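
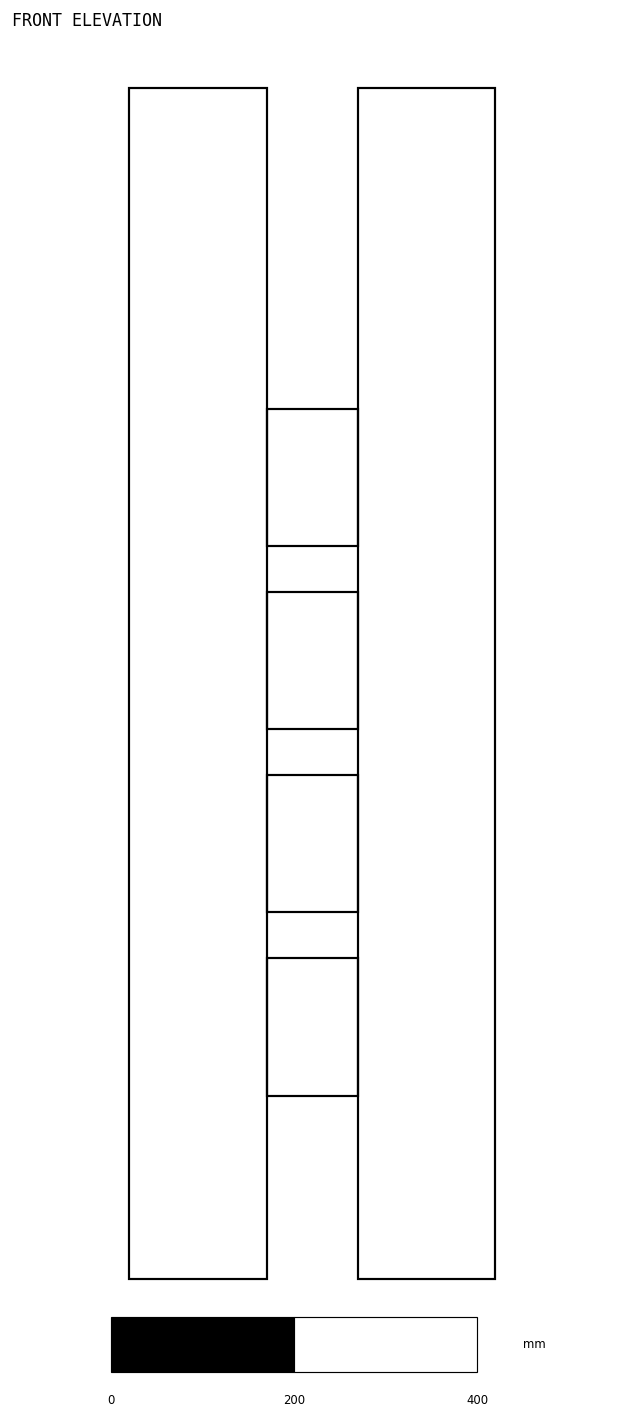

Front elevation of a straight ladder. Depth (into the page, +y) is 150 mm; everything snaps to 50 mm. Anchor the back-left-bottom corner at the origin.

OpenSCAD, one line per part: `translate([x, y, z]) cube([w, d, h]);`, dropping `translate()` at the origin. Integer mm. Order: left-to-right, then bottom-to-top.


cube([150, 150, 1300]);
translate([150, 0, 200]) cube([100, 150, 150]);
translate([150, 0, 400]) cube([100, 150, 150]);
translate([150, 0, 600]) cube([100, 150, 150]);
translate([150, 0, 800]) cube([100, 150, 150]);
translate([250, 0, 0]) cube([150, 150, 1300]);


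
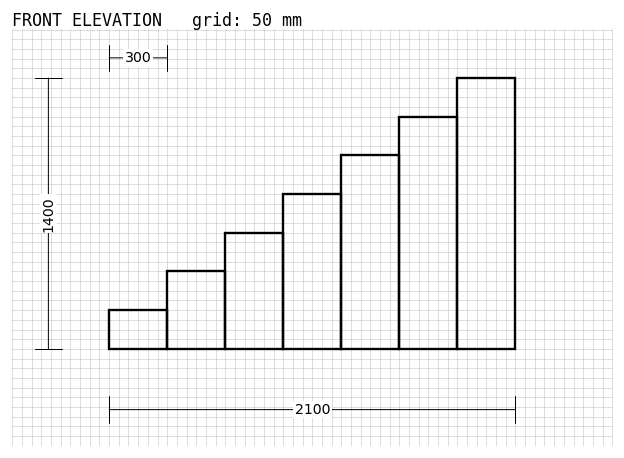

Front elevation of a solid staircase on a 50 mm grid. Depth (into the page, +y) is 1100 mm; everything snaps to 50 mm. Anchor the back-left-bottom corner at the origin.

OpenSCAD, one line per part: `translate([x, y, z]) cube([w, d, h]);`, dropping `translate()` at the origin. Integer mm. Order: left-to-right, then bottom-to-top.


cube([300, 1100, 200]);
translate([300, 0, 0]) cube([300, 1100, 400]);
translate([600, 0, 0]) cube([300, 1100, 600]);
translate([900, 0, 0]) cube([300, 1100, 800]);
translate([1200, 0, 0]) cube([300, 1100, 1000]);
translate([1500, 0, 0]) cube([300, 1100, 1200]);
translate([1800, 0, 0]) cube([300, 1100, 1400]);


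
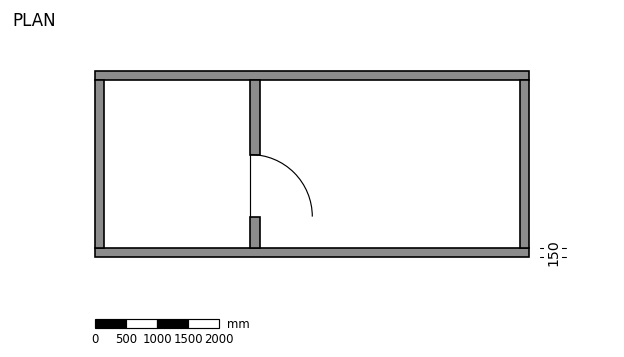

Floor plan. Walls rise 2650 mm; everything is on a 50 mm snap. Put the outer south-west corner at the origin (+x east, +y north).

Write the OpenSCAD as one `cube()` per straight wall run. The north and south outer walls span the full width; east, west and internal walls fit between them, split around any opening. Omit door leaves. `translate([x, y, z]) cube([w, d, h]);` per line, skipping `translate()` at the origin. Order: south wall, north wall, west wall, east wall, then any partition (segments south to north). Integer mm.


cube([7000, 150, 2650]);
translate([0, 2850, 0]) cube([7000, 150, 2650]);
translate([0, 150, 0]) cube([150, 2700, 2650]);
translate([6850, 150, 0]) cube([150, 2700, 2650]);
translate([2500, 150, 0]) cube([150, 500, 2650]);
translate([2500, 1650, 0]) cube([150, 1200, 2650]);


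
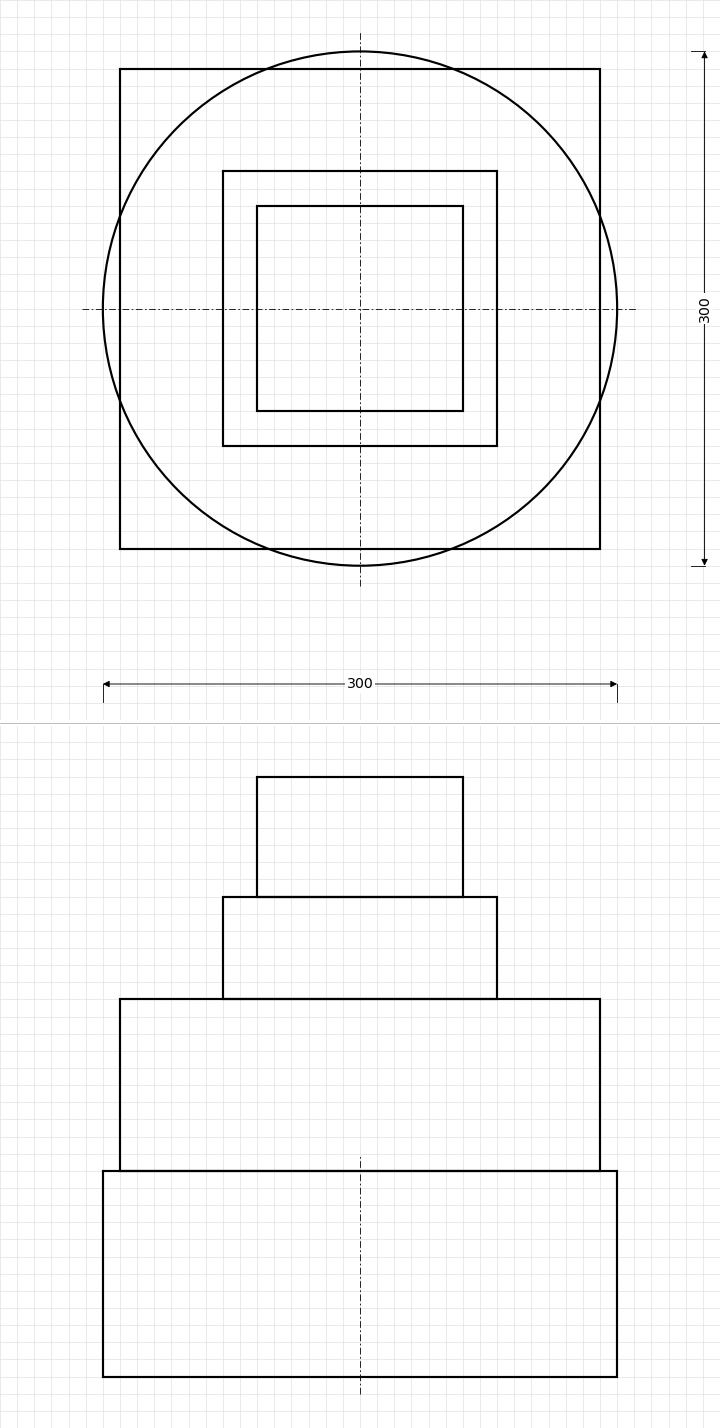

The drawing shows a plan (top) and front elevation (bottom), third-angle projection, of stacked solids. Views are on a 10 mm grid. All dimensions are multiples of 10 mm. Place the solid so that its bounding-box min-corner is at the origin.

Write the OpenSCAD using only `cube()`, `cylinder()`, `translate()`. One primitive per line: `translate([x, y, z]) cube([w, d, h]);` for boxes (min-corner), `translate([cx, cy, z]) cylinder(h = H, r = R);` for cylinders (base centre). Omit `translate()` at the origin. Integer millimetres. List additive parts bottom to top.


translate([150, 150, 0]) cylinder(h = 120, r = 150);
translate([10, 10, 120]) cube([280, 280, 100]);
translate([70, 70, 220]) cube([160, 160, 60]);
translate([90, 90, 280]) cube([120, 120, 70]);


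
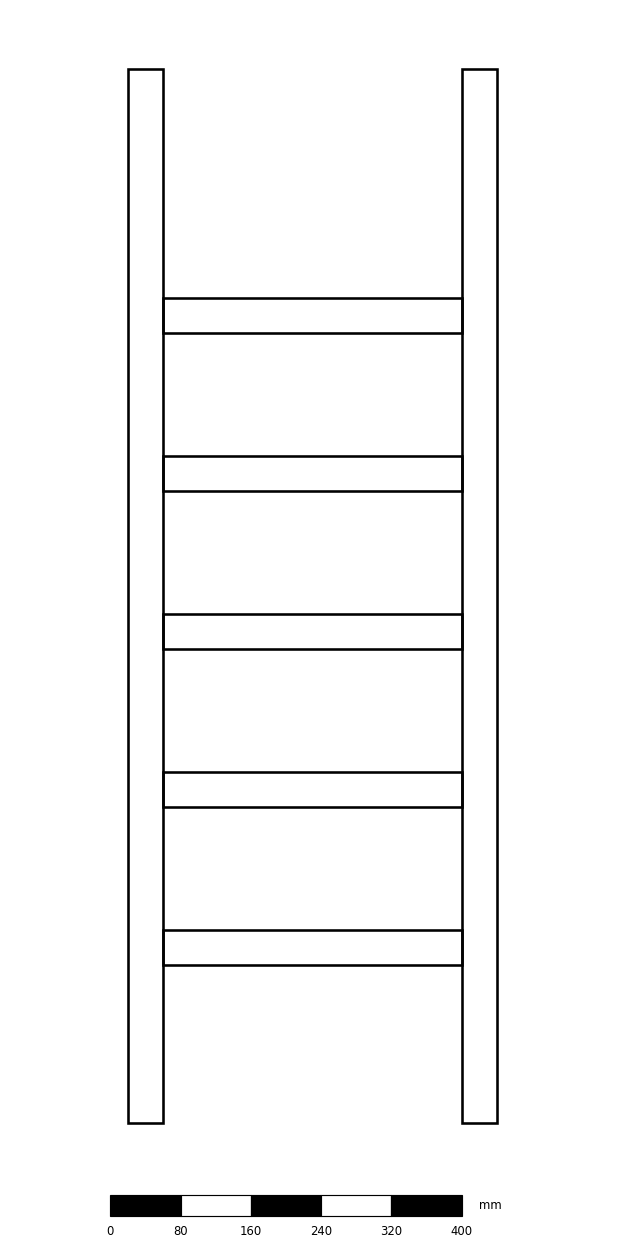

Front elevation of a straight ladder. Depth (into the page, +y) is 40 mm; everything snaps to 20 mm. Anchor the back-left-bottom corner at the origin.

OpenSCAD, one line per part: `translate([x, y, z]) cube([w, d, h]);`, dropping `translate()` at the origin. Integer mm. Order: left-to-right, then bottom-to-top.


cube([40, 40, 1200]);
translate([40, 0, 180]) cube([340, 40, 40]);
translate([40, 0, 360]) cube([340, 40, 40]);
translate([40, 0, 540]) cube([340, 40, 40]);
translate([40, 0, 720]) cube([340, 40, 40]);
translate([40, 0, 900]) cube([340, 40, 40]);
translate([380, 0, 0]) cube([40, 40, 1200]);


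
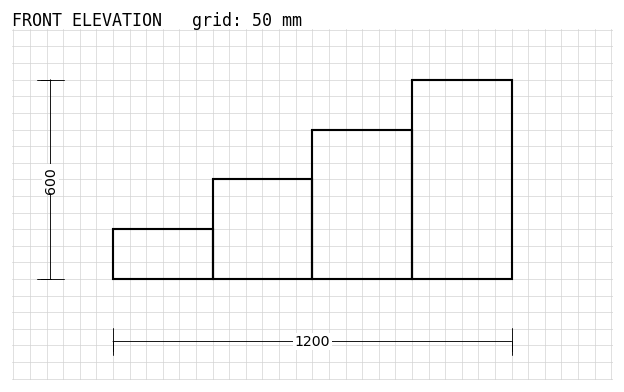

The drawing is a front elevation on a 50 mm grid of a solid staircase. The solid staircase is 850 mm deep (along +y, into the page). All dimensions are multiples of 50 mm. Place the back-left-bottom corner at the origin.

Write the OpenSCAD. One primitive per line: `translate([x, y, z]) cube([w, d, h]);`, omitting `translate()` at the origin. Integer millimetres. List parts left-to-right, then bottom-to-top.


cube([300, 850, 150]);
translate([300, 0, 0]) cube([300, 850, 300]);
translate([600, 0, 0]) cube([300, 850, 450]);
translate([900, 0, 0]) cube([300, 850, 600]);


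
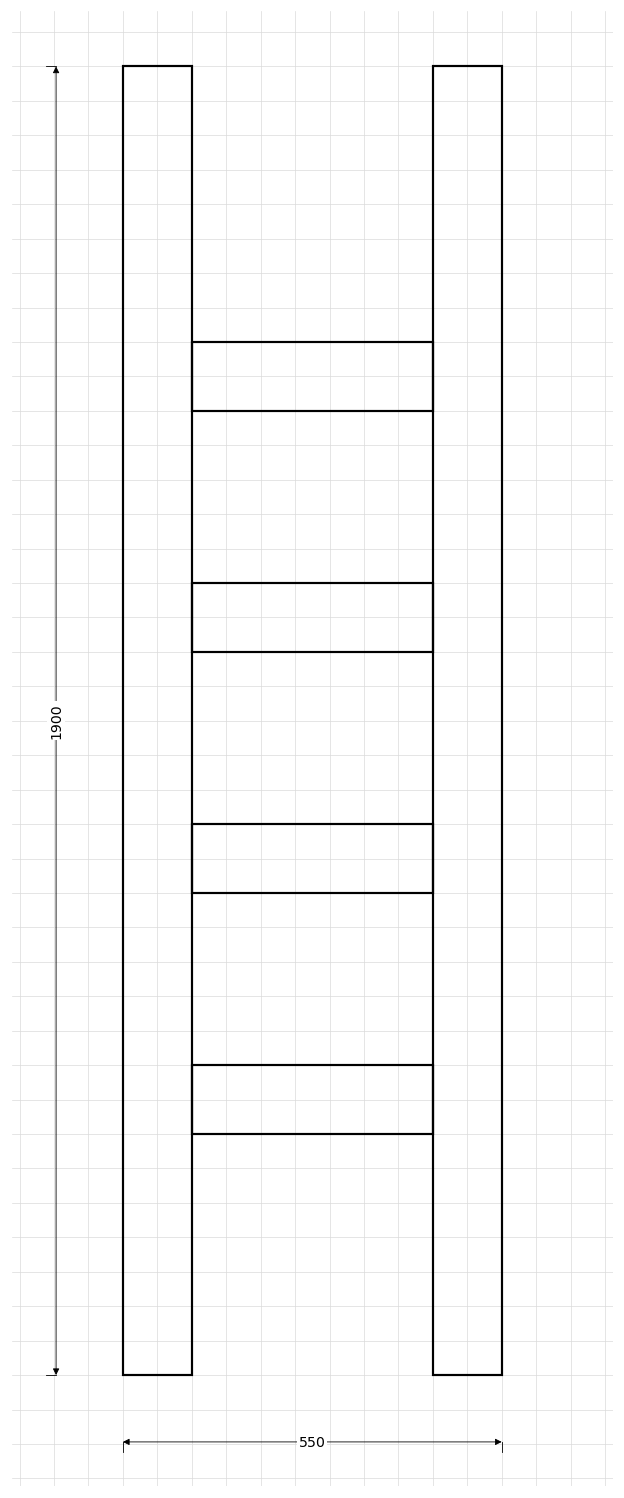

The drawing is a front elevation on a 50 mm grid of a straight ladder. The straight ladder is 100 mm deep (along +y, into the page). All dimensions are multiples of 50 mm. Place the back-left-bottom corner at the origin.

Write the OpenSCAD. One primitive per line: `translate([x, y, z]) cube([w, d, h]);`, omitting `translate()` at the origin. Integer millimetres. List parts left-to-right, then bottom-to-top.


cube([100, 100, 1900]);
translate([100, 0, 350]) cube([350, 100, 100]);
translate([100, 0, 700]) cube([350, 100, 100]);
translate([100, 0, 1050]) cube([350, 100, 100]);
translate([100, 0, 1400]) cube([350, 100, 100]);
translate([450, 0, 0]) cube([100, 100, 1900]);


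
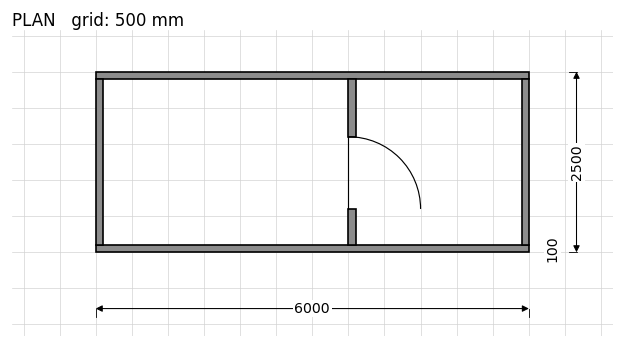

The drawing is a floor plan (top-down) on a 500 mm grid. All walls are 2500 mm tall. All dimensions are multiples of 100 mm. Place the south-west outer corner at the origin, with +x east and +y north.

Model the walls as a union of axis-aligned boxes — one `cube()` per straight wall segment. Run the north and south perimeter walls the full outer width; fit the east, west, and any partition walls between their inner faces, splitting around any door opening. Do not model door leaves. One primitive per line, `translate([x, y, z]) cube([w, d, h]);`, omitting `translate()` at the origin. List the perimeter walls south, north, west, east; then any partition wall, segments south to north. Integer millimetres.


cube([6000, 100, 2500]);
translate([0, 2400, 0]) cube([6000, 100, 2500]);
translate([0, 100, 0]) cube([100, 2300, 2500]);
translate([5900, 100, 0]) cube([100, 2300, 2500]);
translate([3500, 100, 0]) cube([100, 500, 2500]);
translate([3500, 1600, 0]) cube([100, 800, 2500]);


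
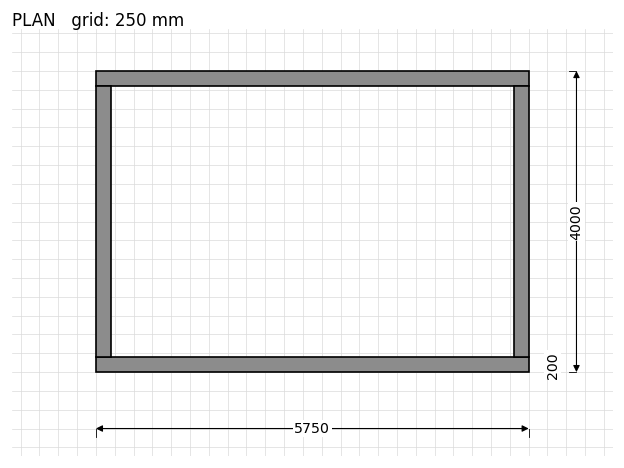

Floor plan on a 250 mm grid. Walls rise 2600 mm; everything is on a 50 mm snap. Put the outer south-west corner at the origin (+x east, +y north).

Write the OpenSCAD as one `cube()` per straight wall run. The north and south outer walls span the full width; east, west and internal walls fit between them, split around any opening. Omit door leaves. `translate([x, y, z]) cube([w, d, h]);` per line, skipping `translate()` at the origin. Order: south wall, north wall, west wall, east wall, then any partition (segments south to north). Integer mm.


cube([5750, 200, 2600]);
translate([0, 3800, 0]) cube([5750, 200, 2600]);
translate([0, 200, 0]) cube([200, 3600, 2600]);
translate([5550, 200, 0]) cube([200, 3600, 2600]);


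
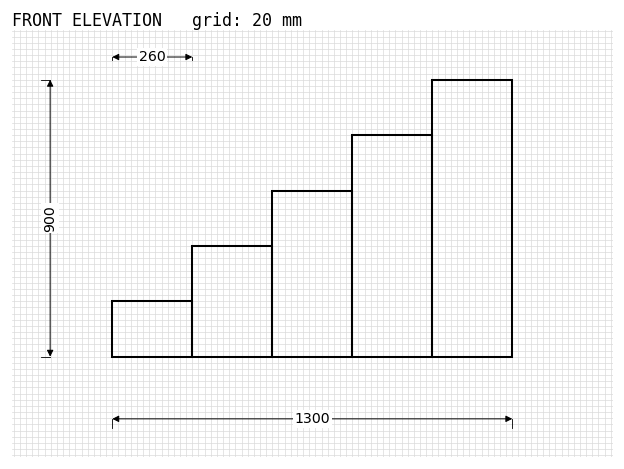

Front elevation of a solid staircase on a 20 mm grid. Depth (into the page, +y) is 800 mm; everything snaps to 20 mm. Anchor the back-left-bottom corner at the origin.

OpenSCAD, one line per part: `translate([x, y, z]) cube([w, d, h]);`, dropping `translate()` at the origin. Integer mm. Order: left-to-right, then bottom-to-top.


cube([260, 800, 180]);
translate([260, 0, 0]) cube([260, 800, 360]);
translate([520, 0, 0]) cube([260, 800, 540]);
translate([780, 0, 0]) cube([260, 800, 720]);
translate([1040, 0, 0]) cube([260, 800, 900]);


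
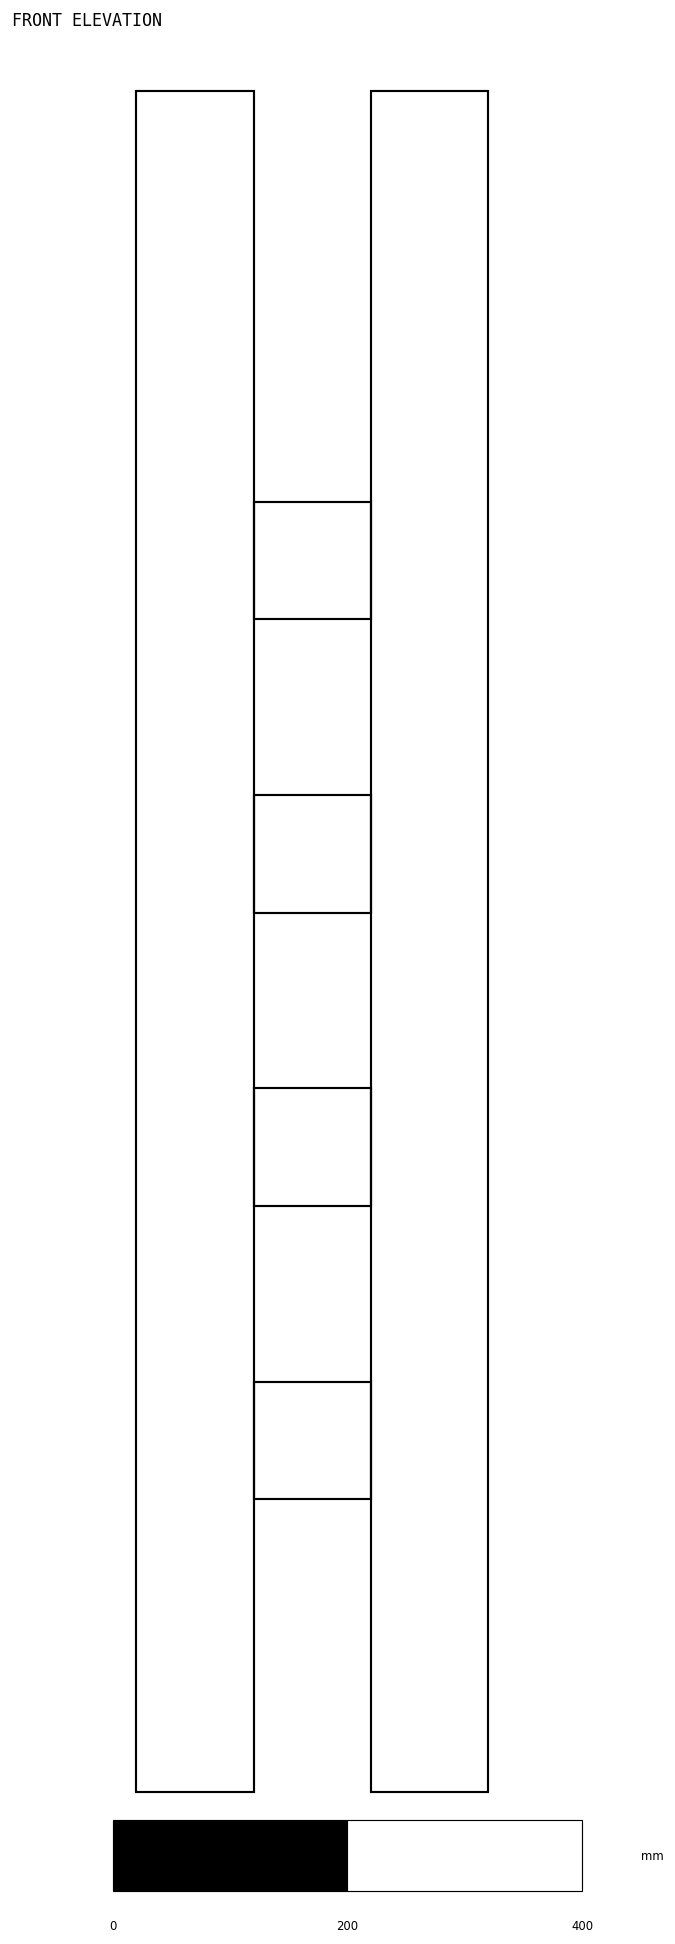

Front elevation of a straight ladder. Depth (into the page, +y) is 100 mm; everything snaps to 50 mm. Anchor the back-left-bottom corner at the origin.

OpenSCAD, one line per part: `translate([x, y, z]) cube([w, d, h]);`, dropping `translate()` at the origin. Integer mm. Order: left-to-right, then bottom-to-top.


cube([100, 100, 1450]);
translate([100, 0, 250]) cube([100, 100, 100]);
translate([100, 0, 500]) cube([100, 100, 100]);
translate([100, 0, 750]) cube([100, 100, 100]);
translate([100, 0, 1000]) cube([100, 100, 100]);
translate([200, 0, 0]) cube([100, 100, 1450]);


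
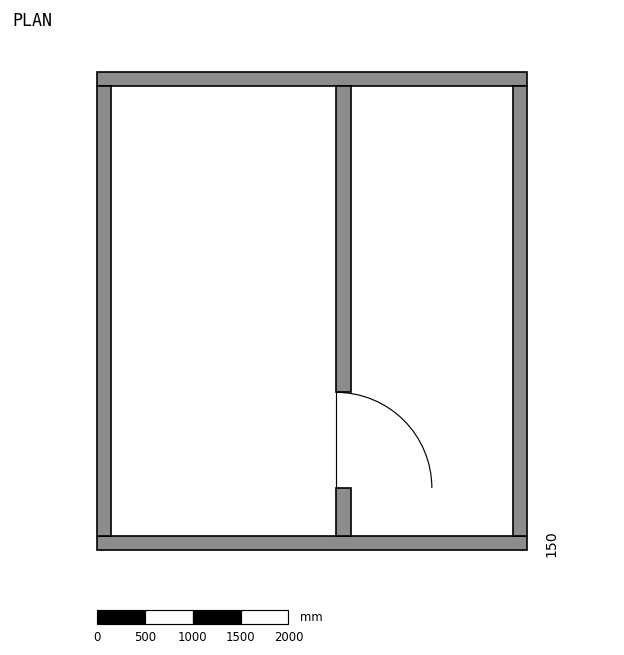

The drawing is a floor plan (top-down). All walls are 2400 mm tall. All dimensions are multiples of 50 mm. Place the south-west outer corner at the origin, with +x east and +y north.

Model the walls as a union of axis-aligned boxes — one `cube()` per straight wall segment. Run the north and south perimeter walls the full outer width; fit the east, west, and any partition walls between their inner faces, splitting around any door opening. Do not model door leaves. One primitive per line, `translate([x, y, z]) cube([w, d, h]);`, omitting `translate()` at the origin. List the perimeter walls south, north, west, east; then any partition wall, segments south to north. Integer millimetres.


cube([4500, 150, 2400]);
translate([0, 4850, 0]) cube([4500, 150, 2400]);
translate([0, 150, 0]) cube([150, 4700, 2400]);
translate([4350, 150, 0]) cube([150, 4700, 2400]);
translate([2500, 150, 0]) cube([150, 500, 2400]);
translate([2500, 1650, 0]) cube([150, 3200, 2400]);


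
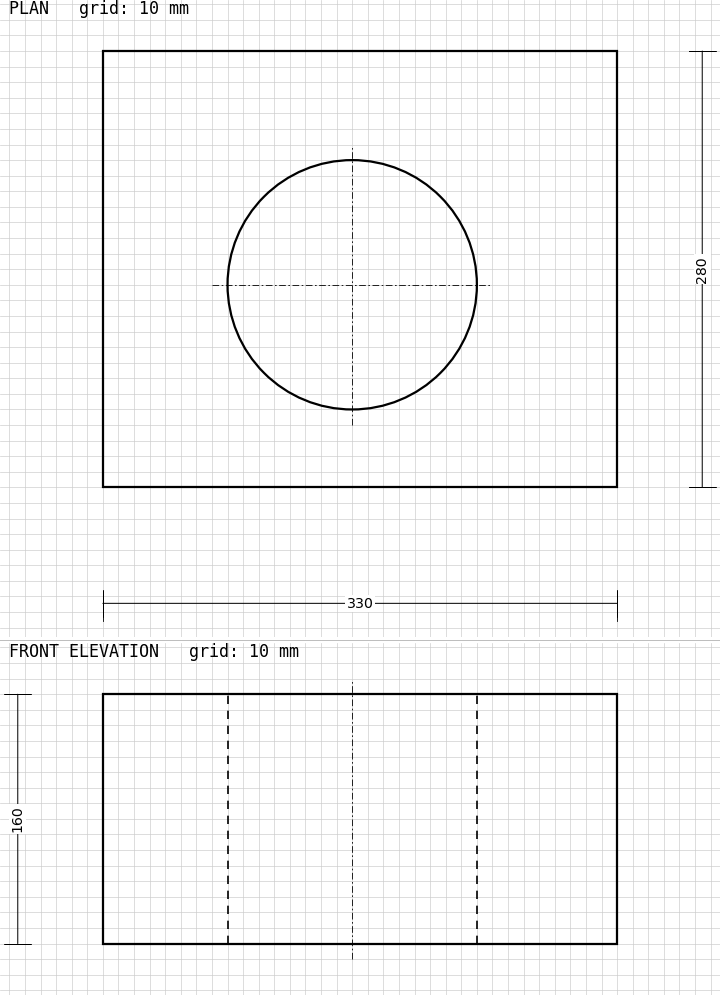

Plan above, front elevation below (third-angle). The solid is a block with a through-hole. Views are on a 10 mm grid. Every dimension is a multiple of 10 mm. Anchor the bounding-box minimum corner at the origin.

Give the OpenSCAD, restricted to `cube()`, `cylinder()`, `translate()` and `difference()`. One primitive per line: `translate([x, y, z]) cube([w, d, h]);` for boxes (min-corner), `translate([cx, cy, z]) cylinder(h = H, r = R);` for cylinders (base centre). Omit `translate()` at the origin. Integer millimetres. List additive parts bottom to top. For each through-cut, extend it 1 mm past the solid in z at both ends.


difference() {
  cube([330, 280, 160]);
  translate([160, 130, -1]) cylinder(h = 162, r = 80);
}


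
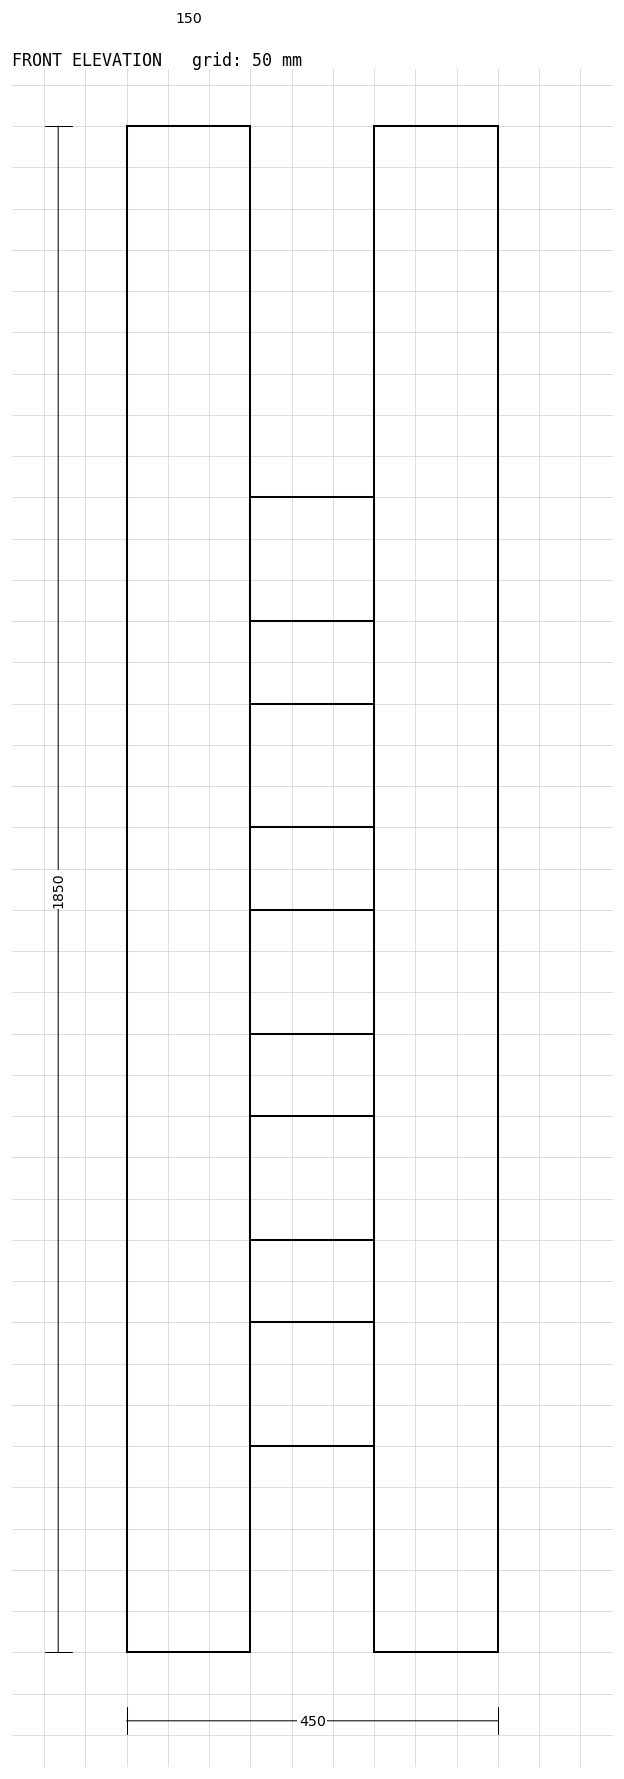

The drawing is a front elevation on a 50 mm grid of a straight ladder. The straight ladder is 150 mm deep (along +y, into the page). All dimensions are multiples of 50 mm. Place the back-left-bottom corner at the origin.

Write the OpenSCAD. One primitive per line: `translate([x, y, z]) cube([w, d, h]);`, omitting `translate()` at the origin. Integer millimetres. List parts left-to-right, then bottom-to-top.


cube([150, 150, 1850]);
translate([150, 0, 250]) cube([150, 150, 150]);
translate([150, 0, 500]) cube([150, 150, 150]);
translate([150, 0, 750]) cube([150, 150, 150]);
translate([150, 0, 1000]) cube([150, 150, 150]);
translate([150, 0, 1250]) cube([150, 150, 150]);
translate([300, 0, 0]) cube([150, 150, 1850]);


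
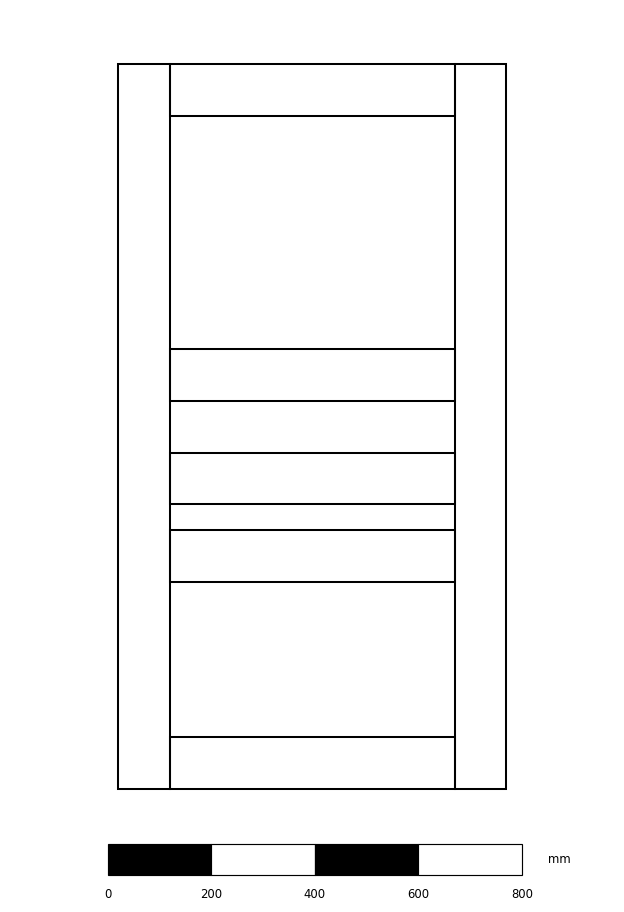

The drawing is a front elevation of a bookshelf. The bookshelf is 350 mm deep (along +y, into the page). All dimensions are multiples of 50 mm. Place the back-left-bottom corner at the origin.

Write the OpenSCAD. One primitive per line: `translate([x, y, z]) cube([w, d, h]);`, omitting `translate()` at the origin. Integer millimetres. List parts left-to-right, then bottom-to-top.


cube([100, 350, 1400]);
translate([100, 0, 0]) cube([550, 350, 100]);
translate([100, 0, 400]) cube([550, 350, 100]);
translate([100, 0, 550]) cube([550, 350, 100]);
translate([100, 0, 750]) cube([550, 350, 100]);
translate([100, 0, 1300]) cube([550, 350, 100]);
translate([650, 0, 0]) cube([100, 350, 1400]);


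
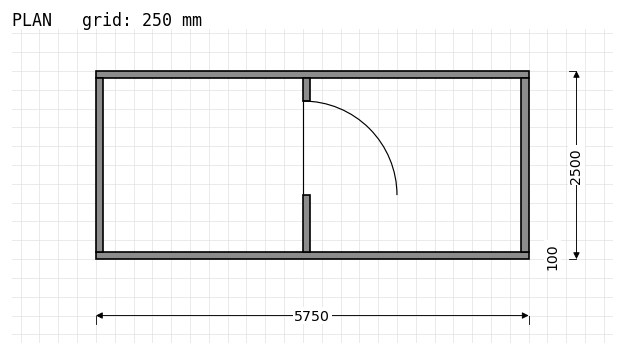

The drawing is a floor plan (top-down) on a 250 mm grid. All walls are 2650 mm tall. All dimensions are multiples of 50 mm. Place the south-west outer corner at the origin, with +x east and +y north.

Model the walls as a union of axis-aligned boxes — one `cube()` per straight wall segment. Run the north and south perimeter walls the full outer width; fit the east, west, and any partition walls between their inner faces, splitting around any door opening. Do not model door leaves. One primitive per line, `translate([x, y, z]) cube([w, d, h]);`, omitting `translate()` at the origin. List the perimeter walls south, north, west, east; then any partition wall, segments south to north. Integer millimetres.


cube([5750, 100, 2650]);
translate([0, 2400, 0]) cube([5750, 100, 2650]);
translate([0, 100, 0]) cube([100, 2300, 2650]);
translate([5650, 100, 0]) cube([100, 2300, 2650]);
translate([2750, 100, 0]) cube([100, 750, 2650]);
translate([2750, 2100, 0]) cube([100, 300, 2650]);


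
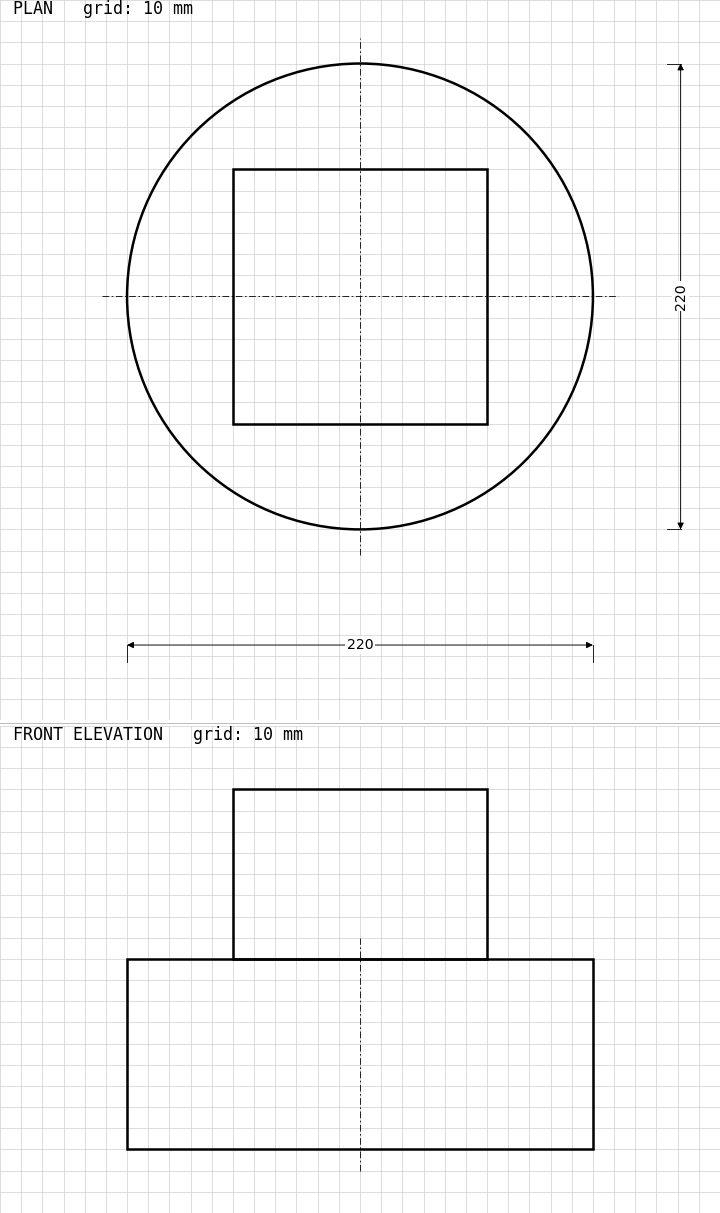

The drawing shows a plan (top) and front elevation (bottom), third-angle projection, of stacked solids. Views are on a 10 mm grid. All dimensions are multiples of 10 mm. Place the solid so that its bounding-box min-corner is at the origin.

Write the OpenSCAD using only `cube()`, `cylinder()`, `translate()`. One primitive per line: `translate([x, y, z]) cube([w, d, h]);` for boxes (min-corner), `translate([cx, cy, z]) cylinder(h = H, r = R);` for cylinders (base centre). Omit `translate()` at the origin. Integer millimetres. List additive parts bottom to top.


translate([110, 110, 0]) cylinder(h = 90, r = 110);
translate([50, 50, 90]) cube([120, 120, 80]);


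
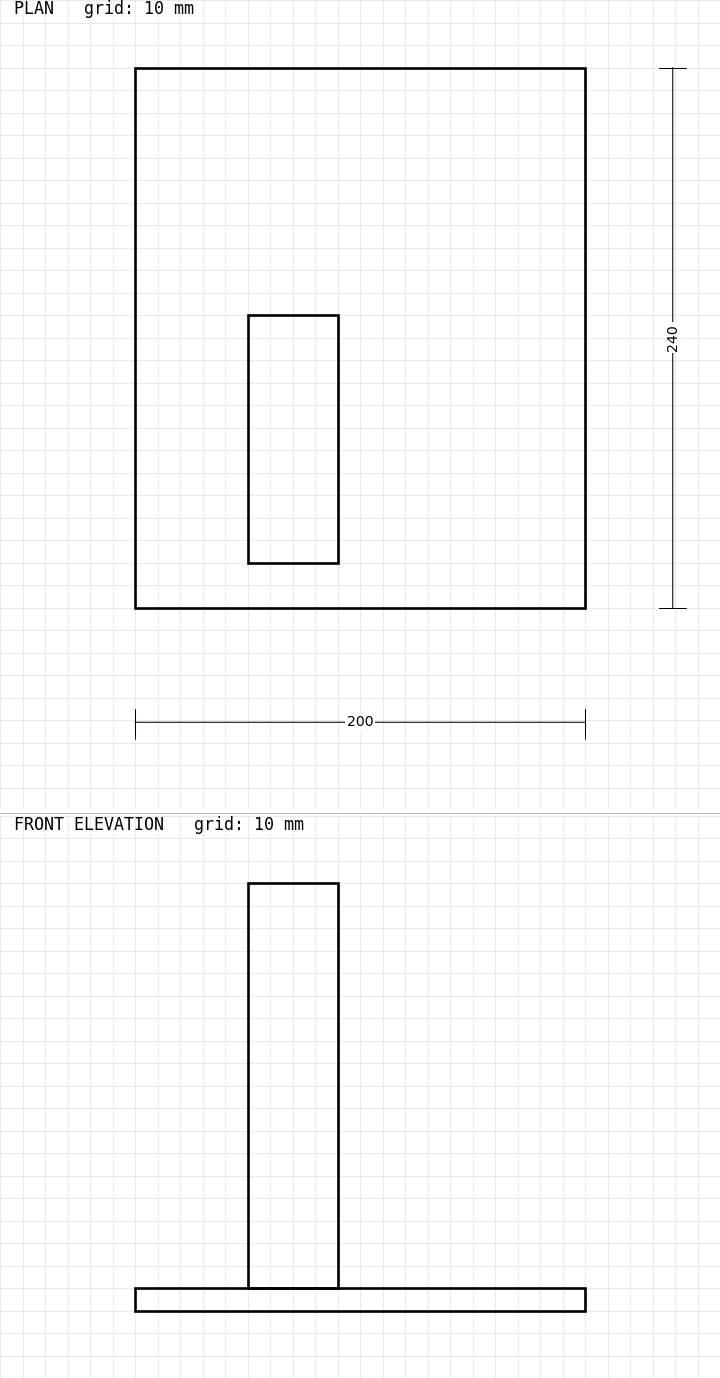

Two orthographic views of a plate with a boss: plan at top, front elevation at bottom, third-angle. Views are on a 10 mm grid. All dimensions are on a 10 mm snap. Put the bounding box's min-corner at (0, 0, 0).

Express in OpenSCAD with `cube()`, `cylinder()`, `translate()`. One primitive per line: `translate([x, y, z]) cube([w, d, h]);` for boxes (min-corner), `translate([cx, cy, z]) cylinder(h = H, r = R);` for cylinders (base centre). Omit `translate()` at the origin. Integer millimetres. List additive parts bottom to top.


cube([200, 240, 10]);
translate([50, 20, 10]) cube([40, 110, 180]);


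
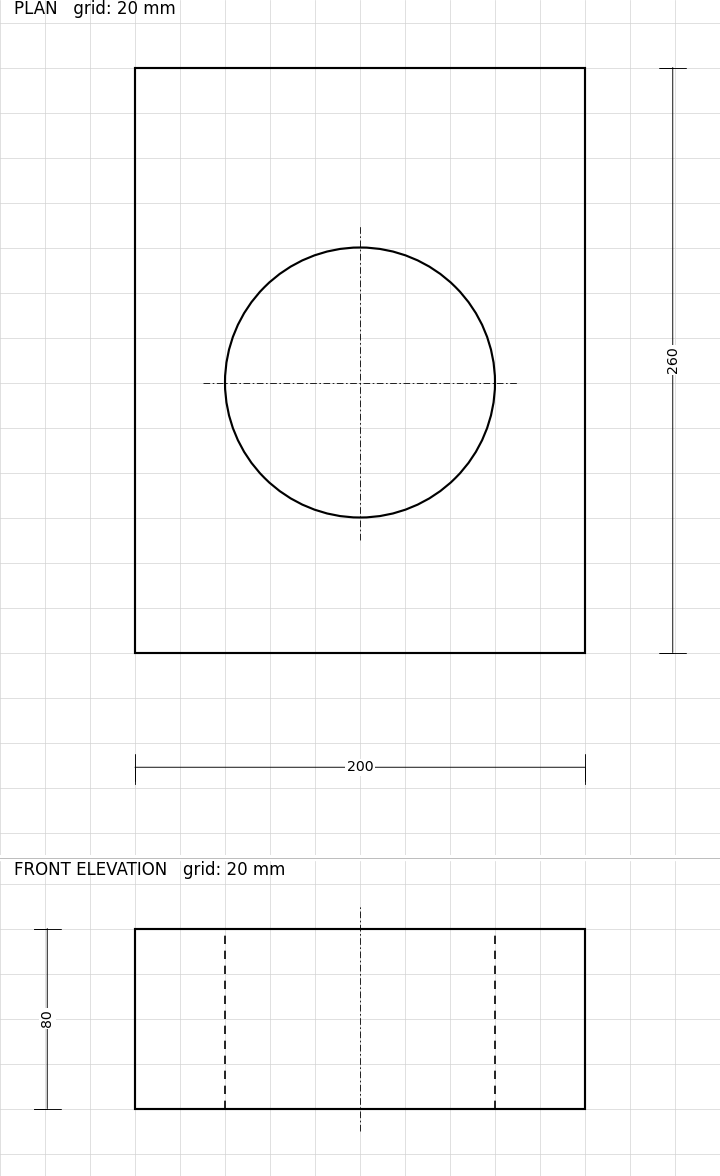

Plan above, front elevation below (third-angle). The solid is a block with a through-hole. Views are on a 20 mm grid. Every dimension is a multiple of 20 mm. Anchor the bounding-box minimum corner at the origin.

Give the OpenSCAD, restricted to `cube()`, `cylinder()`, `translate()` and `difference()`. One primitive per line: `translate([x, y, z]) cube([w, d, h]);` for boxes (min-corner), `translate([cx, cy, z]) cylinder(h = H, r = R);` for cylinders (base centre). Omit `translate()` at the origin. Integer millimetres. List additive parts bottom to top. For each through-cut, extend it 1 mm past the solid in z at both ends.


difference() {
  cube([200, 260, 80]);
  translate([100, 120, -1]) cylinder(h = 82, r = 60);
}


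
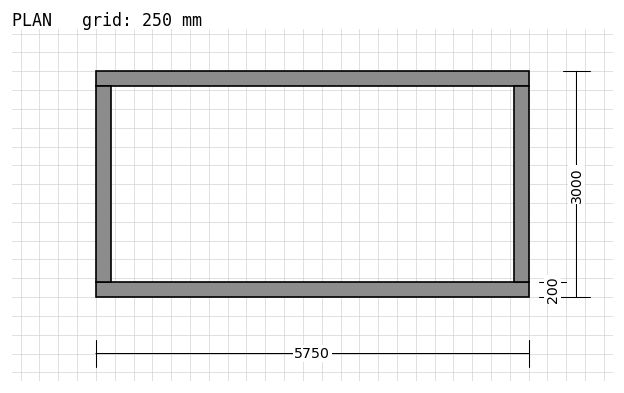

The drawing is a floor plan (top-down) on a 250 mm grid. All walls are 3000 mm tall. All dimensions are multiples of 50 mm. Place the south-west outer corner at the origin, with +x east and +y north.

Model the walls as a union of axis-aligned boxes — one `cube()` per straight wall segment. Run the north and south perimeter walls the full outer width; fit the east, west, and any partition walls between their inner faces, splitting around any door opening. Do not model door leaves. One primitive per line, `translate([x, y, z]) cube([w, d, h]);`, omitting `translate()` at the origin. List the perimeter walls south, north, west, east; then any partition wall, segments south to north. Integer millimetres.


cube([5750, 200, 3000]);
translate([0, 2800, 0]) cube([5750, 200, 3000]);
translate([0, 200, 0]) cube([200, 2600, 3000]);
translate([5550, 200, 0]) cube([200, 2600, 3000]);


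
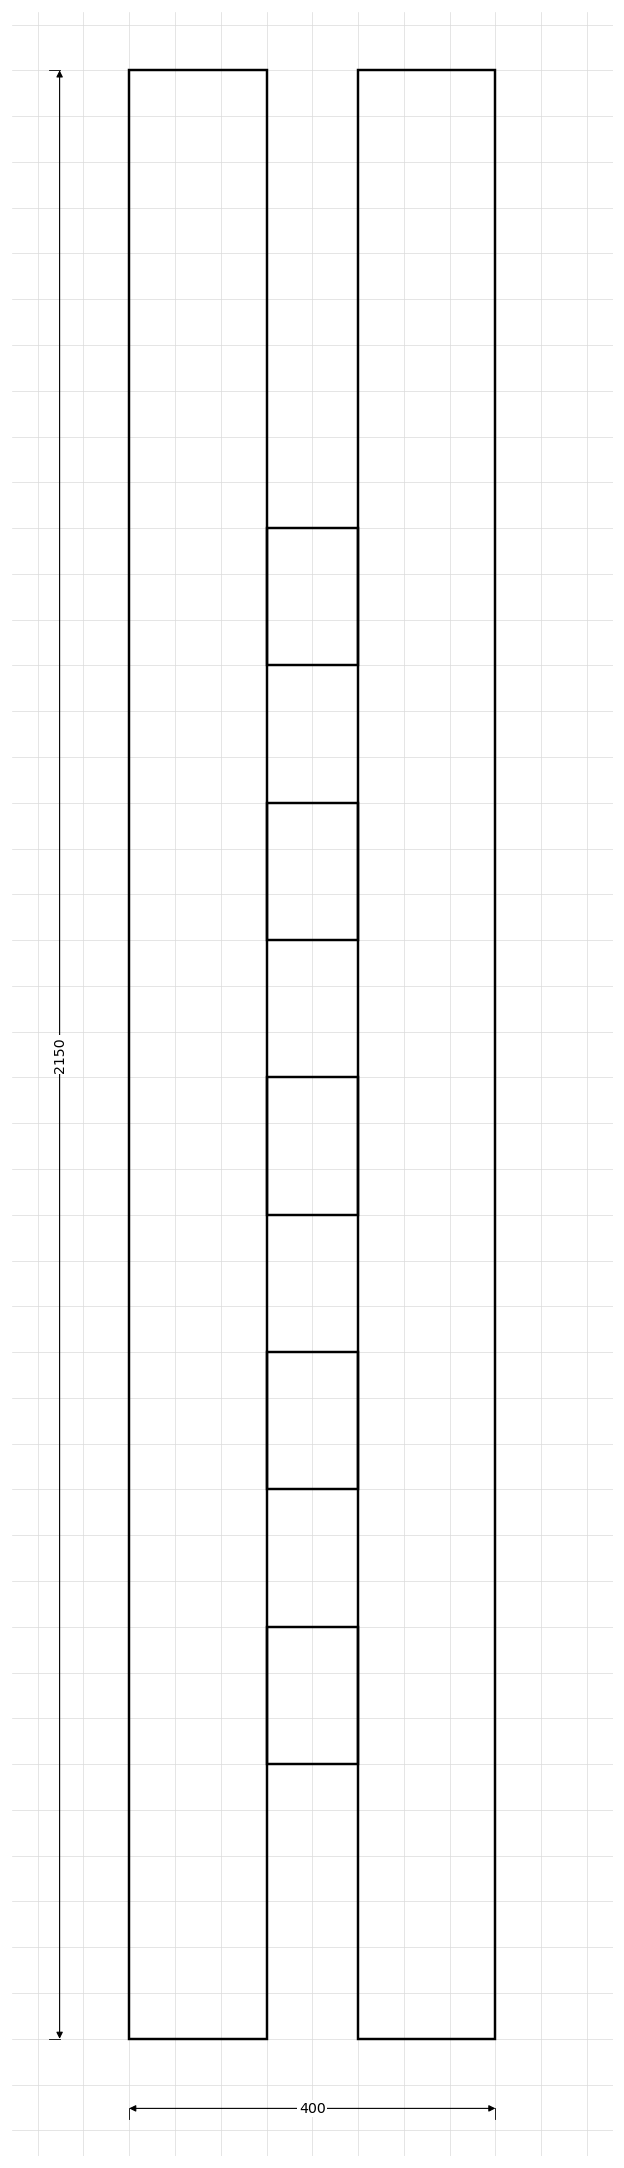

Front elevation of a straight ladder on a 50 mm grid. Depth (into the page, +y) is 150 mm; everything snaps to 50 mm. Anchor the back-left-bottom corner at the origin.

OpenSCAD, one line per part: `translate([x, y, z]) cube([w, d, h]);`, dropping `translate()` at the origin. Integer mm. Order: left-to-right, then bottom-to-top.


cube([150, 150, 2150]);
translate([150, 0, 300]) cube([100, 150, 150]);
translate([150, 0, 600]) cube([100, 150, 150]);
translate([150, 0, 900]) cube([100, 150, 150]);
translate([150, 0, 1200]) cube([100, 150, 150]);
translate([150, 0, 1500]) cube([100, 150, 150]);
translate([250, 0, 0]) cube([150, 150, 2150]);


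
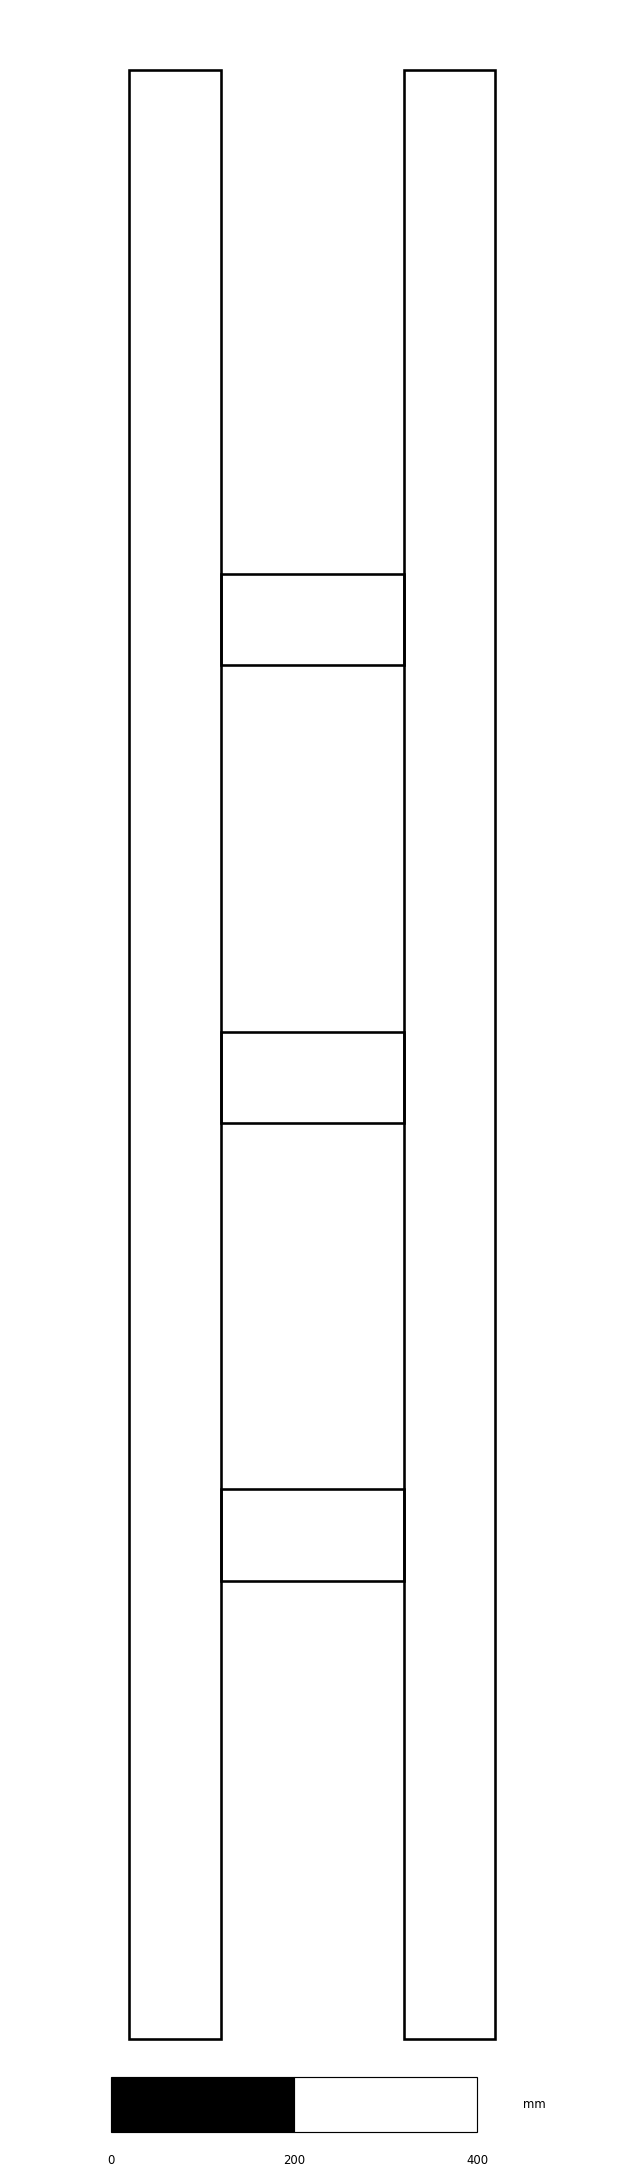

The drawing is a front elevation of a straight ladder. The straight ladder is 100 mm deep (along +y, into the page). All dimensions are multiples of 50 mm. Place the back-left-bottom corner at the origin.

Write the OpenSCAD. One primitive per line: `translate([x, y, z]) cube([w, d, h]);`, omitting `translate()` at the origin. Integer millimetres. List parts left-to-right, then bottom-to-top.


cube([100, 100, 2150]);
translate([100, 0, 500]) cube([200, 100, 100]);
translate([100, 0, 1000]) cube([200, 100, 100]);
translate([100, 0, 1500]) cube([200, 100, 100]);
translate([300, 0, 0]) cube([100, 100, 2150]);


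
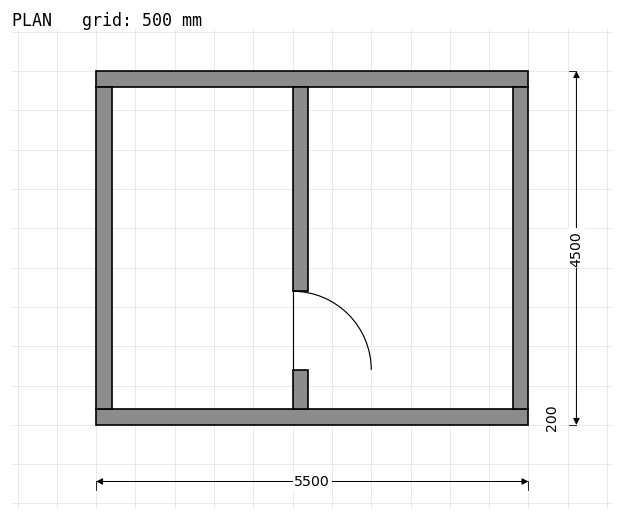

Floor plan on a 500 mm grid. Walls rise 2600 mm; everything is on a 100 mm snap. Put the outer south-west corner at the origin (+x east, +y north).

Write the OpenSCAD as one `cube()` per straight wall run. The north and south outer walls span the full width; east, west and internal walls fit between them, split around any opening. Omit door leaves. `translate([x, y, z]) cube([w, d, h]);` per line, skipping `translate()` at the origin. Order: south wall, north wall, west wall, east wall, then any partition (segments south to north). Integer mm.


cube([5500, 200, 2600]);
translate([0, 4300, 0]) cube([5500, 200, 2600]);
translate([0, 200, 0]) cube([200, 4100, 2600]);
translate([5300, 200, 0]) cube([200, 4100, 2600]);
translate([2500, 200, 0]) cube([200, 500, 2600]);
translate([2500, 1700, 0]) cube([200, 2600, 2600]);


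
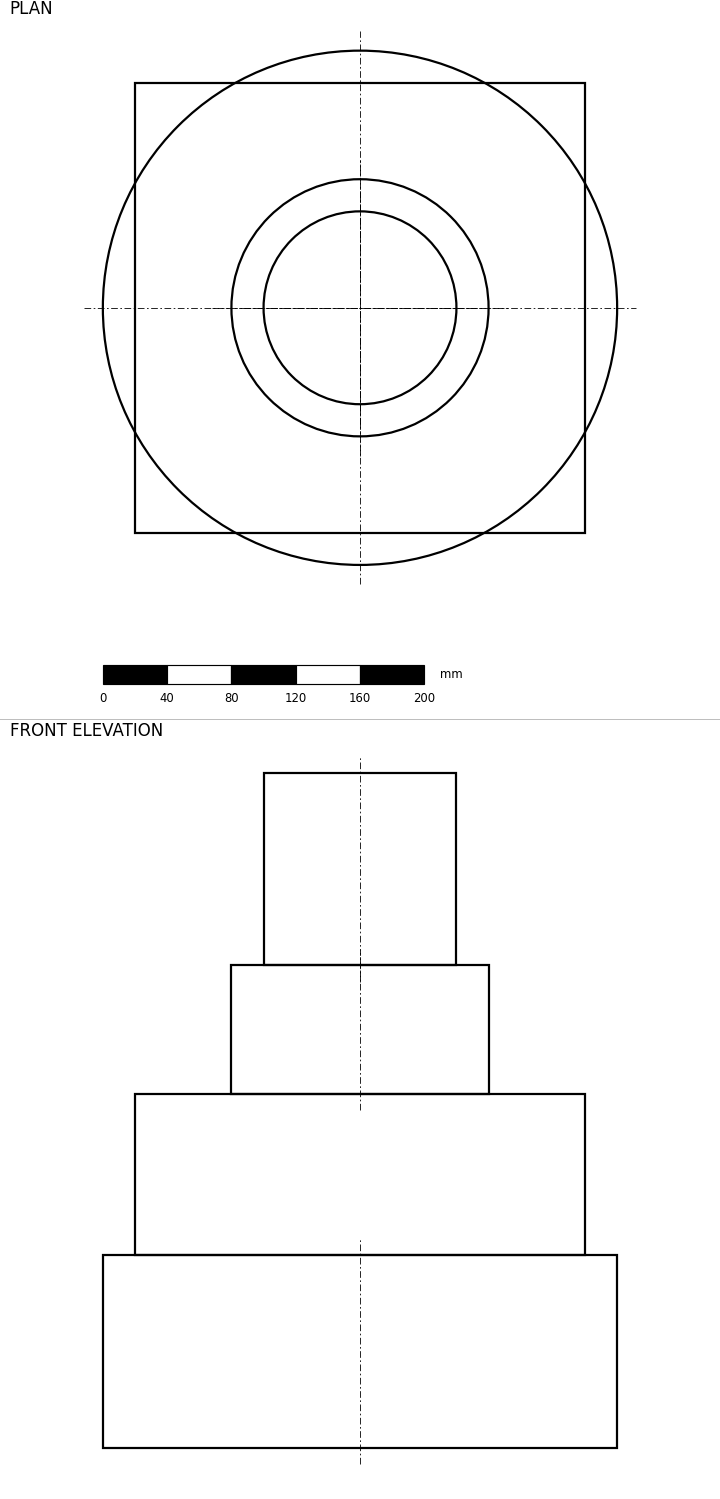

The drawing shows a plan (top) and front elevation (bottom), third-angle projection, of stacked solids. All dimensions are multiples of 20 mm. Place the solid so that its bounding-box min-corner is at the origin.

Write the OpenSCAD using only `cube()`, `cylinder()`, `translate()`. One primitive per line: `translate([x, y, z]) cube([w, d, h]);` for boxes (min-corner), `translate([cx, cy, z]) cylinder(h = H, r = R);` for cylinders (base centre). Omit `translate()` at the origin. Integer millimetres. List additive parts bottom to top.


translate([160, 160, 0]) cylinder(h = 120, r = 160);
translate([20, 20, 120]) cube([280, 280, 100]);
translate([160, 160, 220]) cylinder(h = 80, r = 80);
translate([160, 160, 300]) cylinder(h = 120, r = 60);


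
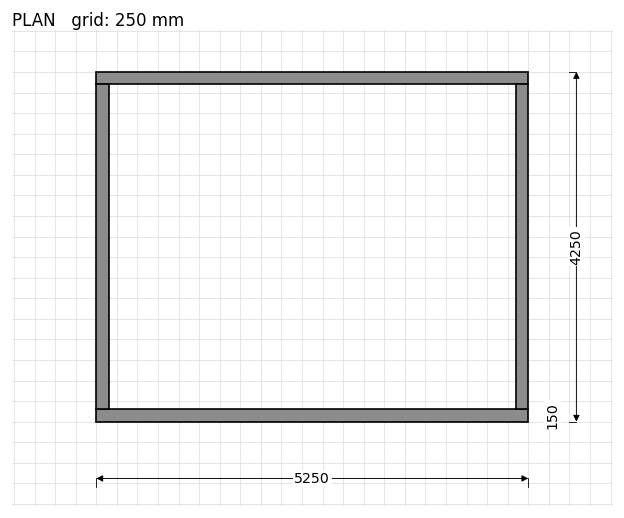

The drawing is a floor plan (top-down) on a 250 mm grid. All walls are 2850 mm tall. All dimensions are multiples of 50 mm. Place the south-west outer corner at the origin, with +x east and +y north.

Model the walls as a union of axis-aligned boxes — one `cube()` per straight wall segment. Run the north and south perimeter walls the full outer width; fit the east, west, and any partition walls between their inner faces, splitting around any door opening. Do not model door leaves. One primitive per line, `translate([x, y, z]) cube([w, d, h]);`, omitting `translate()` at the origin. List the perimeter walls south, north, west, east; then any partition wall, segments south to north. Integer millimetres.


cube([5250, 150, 2850]);
translate([0, 4100, 0]) cube([5250, 150, 2850]);
translate([0, 150, 0]) cube([150, 3950, 2850]);
translate([5100, 150, 0]) cube([150, 3950, 2850]);


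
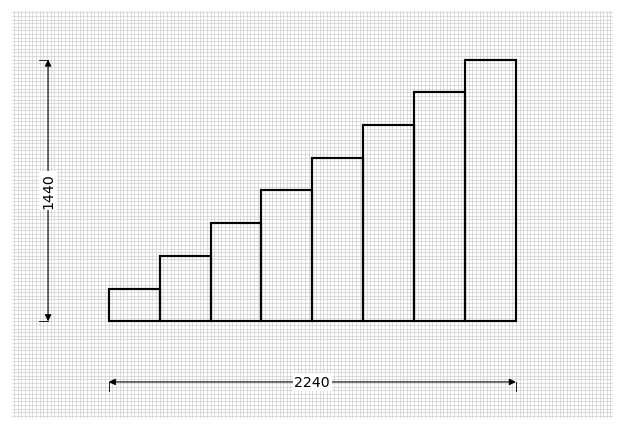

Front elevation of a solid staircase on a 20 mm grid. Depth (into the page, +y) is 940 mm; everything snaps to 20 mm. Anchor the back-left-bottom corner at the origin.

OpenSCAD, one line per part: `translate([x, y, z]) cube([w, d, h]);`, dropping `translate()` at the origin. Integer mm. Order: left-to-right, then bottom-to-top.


cube([280, 940, 180]);
translate([280, 0, 0]) cube([280, 940, 360]);
translate([560, 0, 0]) cube([280, 940, 540]);
translate([840, 0, 0]) cube([280, 940, 720]);
translate([1120, 0, 0]) cube([280, 940, 900]);
translate([1400, 0, 0]) cube([280, 940, 1080]);
translate([1680, 0, 0]) cube([280, 940, 1260]);
translate([1960, 0, 0]) cube([280, 940, 1440]);


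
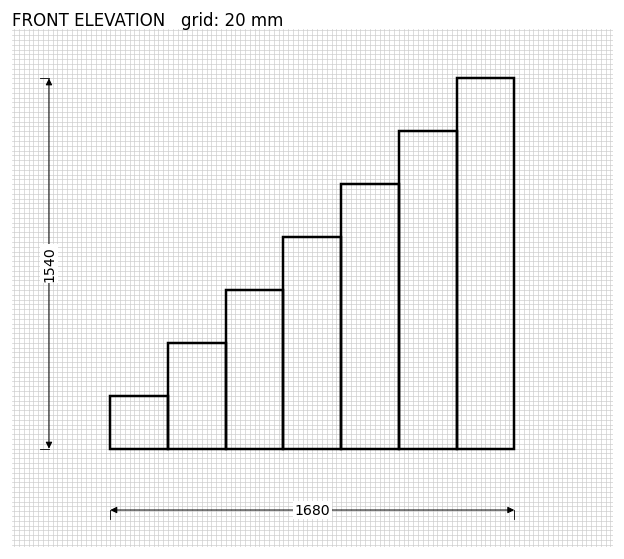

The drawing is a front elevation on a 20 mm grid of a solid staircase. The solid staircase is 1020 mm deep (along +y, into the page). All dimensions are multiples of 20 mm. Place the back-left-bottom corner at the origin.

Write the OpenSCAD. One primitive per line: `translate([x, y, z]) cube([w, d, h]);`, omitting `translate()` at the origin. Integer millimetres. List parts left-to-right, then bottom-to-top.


cube([240, 1020, 220]);
translate([240, 0, 0]) cube([240, 1020, 440]);
translate([480, 0, 0]) cube([240, 1020, 660]);
translate([720, 0, 0]) cube([240, 1020, 880]);
translate([960, 0, 0]) cube([240, 1020, 1100]);
translate([1200, 0, 0]) cube([240, 1020, 1320]);
translate([1440, 0, 0]) cube([240, 1020, 1540]);


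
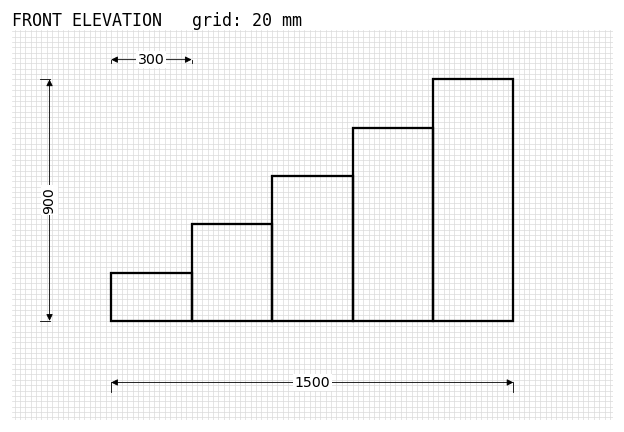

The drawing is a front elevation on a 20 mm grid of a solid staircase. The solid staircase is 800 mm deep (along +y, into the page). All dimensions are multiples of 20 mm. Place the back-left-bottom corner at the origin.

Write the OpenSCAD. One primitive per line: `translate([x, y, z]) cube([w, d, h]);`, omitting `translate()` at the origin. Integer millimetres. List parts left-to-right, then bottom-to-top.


cube([300, 800, 180]);
translate([300, 0, 0]) cube([300, 800, 360]);
translate([600, 0, 0]) cube([300, 800, 540]);
translate([900, 0, 0]) cube([300, 800, 720]);
translate([1200, 0, 0]) cube([300, 800, 900]);


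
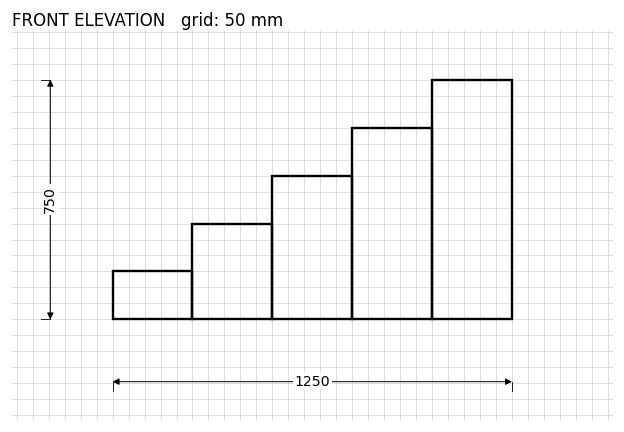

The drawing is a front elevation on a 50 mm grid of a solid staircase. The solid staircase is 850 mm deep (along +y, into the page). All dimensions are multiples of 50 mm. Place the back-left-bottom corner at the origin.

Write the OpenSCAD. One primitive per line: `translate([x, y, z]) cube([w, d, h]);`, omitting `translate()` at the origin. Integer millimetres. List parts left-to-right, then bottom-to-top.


cube([250, 850, 150]);
translate([250, 0, 0]) cube([250, 850, 300]);
translate([500, 0, 0]) cube([250, 850, 450]);
translate([750, 0, 0]) cube([250, 850, 600]);
translate([1000, 0, 0]) cube([250, 850, 750]);


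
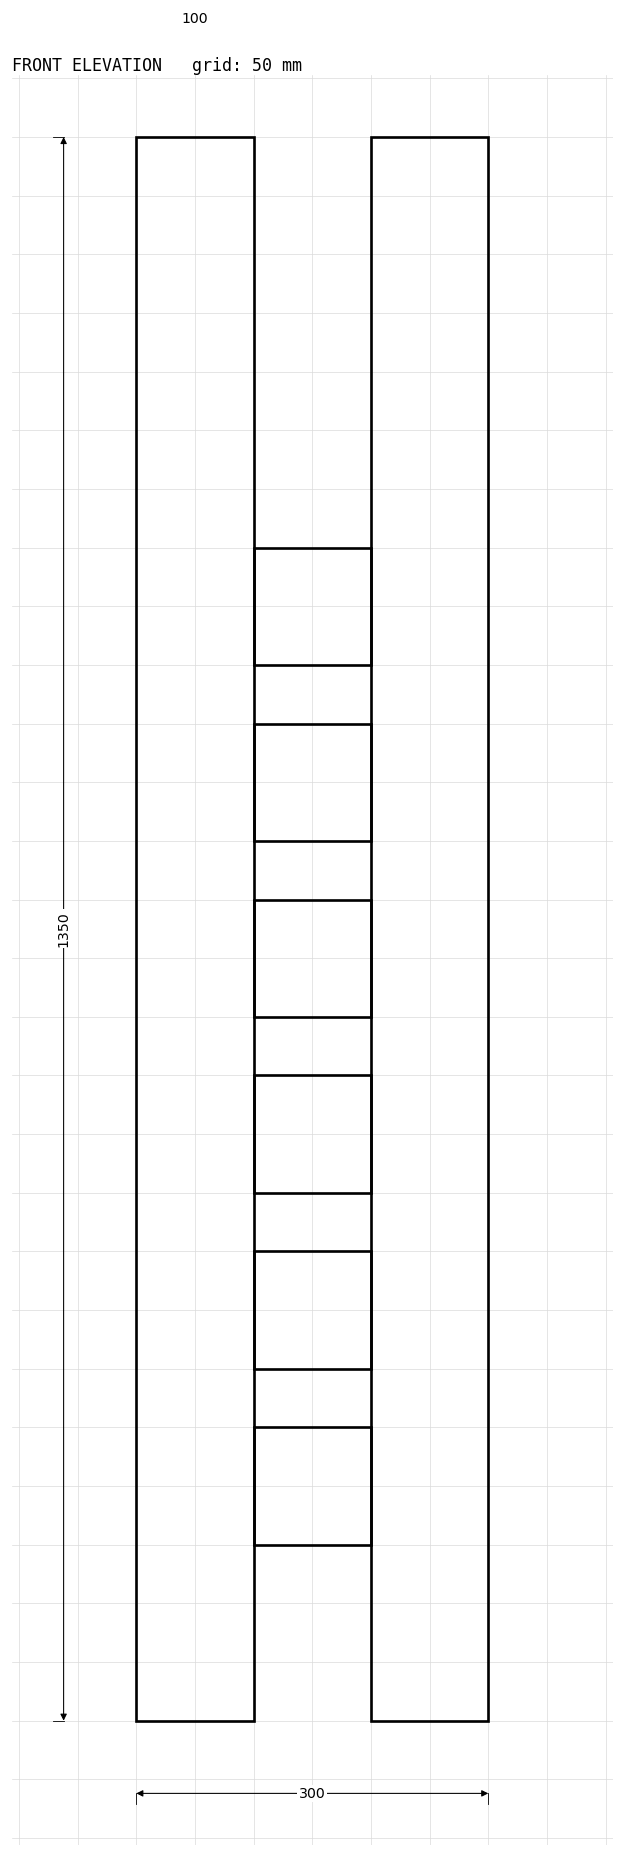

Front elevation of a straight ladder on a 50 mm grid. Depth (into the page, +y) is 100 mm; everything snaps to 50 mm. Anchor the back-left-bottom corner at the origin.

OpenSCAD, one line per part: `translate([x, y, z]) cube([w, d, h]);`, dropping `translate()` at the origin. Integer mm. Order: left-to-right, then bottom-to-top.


cube([100, 100, 1350]);
translate([100, 0, 150]) cube([100, 100, 100]);
translate([100, 0, 300]) cube([100, 100, 100]);
translate([100, 0, 450]) cube([100, 100, 100]);
translate([100, 0, 600]) cube([100, 100, 100]);
translate([100, 0, 750]) cube([100, 100, 100]);
translate([100, 0, 900]) cube([100, 100, 100]);
translate([200, 0, 0]) cube([100, 100, 1350]);


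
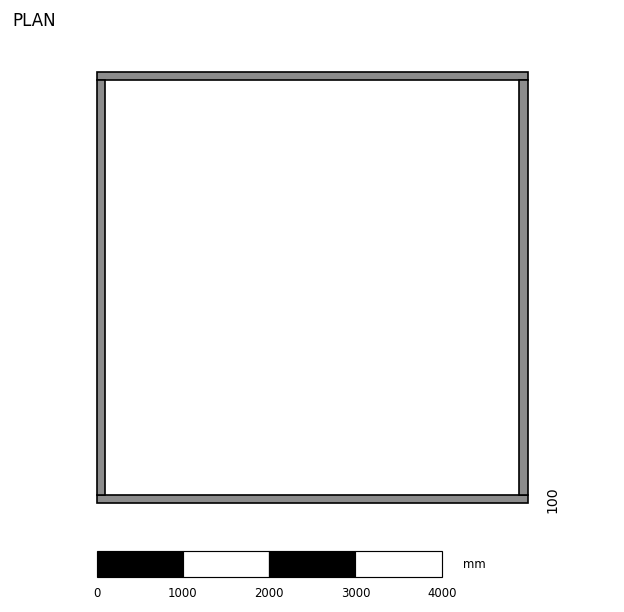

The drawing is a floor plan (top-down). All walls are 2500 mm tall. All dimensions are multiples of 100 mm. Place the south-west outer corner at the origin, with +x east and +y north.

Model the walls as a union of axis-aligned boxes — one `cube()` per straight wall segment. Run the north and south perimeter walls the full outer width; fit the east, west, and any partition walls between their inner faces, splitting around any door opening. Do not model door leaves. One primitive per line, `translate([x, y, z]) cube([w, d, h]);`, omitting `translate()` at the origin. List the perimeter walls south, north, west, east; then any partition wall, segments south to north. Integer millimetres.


cube([5000, 100, 2500]);
translate([0, 4900, 0]) cube([5000, 100, 2500]);
translate([0, 100, 0]) cube([100, 4800, 2500]);
translate([4900, 100, 0]) cube([100, 4800, 2500]);


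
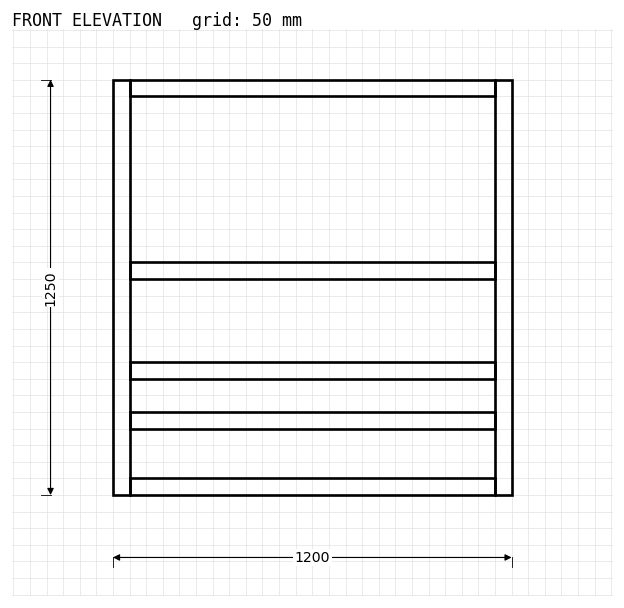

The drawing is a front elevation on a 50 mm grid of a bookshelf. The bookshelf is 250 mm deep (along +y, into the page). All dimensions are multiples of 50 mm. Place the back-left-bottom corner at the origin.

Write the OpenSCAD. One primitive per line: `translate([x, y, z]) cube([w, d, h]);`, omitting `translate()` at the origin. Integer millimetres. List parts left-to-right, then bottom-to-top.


cube([50, 250, 1250]);
translate([50, 0, 0]) cube([1100, 250, 50]);
translate([50, 0, 200]) cube([1100, 250, 50]);
translate([50, 0, 350]) cube([1100, 250, 50]);
translate([50, 0, 650]) cube([1100, 250, 50]);
translate([50, 0, 1200]) cube([1100, 250, 50]);
translate([1150, 0, 0]) cube([50, 250, 1250]);


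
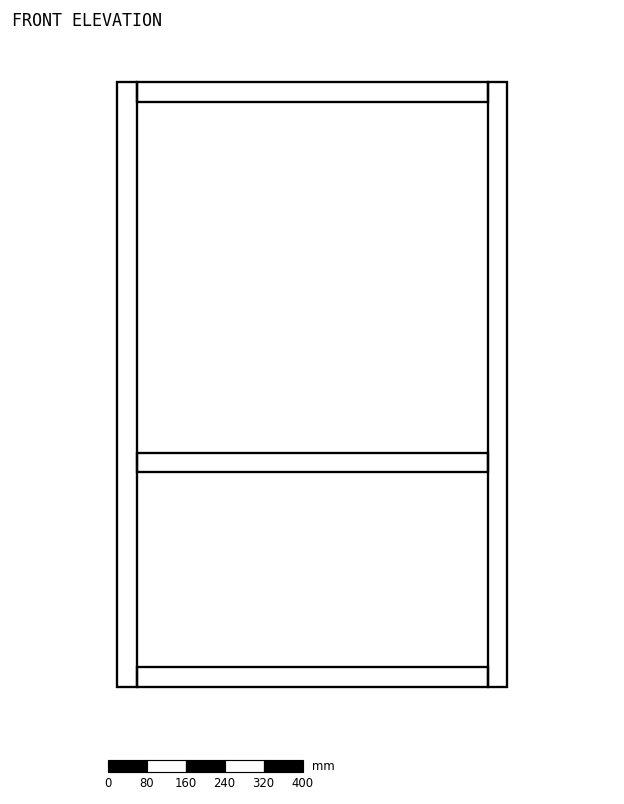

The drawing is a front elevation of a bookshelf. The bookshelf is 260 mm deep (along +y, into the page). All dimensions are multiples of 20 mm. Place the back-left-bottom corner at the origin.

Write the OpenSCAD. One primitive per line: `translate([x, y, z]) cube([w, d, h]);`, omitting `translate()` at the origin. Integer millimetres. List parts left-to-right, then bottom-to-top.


cube([40, 260, 1240]);
translate([40, 0, 0]) cube([720, 260, 40]);
translate([40, 0, 440]) cube([720, 260, 40]);
translate([40, 0, 1200]) cube([720, 260, 40]);
translate([760, 0, 0]) cube([40, 260, 1240]);


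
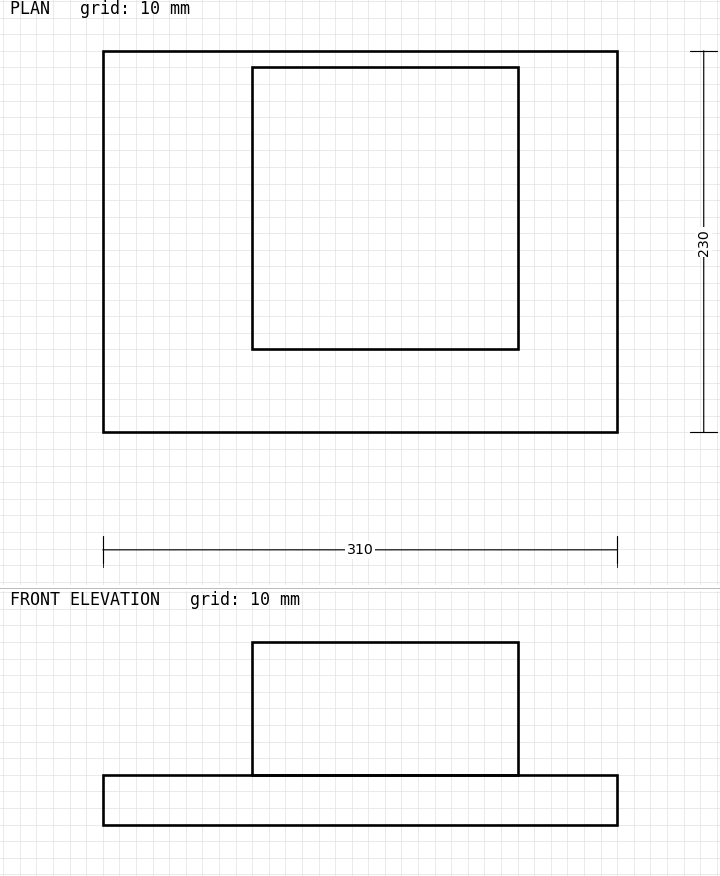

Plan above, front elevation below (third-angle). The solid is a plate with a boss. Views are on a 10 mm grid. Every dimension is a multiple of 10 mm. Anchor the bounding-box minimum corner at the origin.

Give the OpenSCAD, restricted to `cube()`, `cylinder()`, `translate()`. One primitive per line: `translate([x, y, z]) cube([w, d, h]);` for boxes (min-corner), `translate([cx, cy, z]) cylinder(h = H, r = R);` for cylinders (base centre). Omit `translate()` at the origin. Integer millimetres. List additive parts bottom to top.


cube([310, 230, 30]);
translate([90, 50, 30]) cube([160, 170, 80]);


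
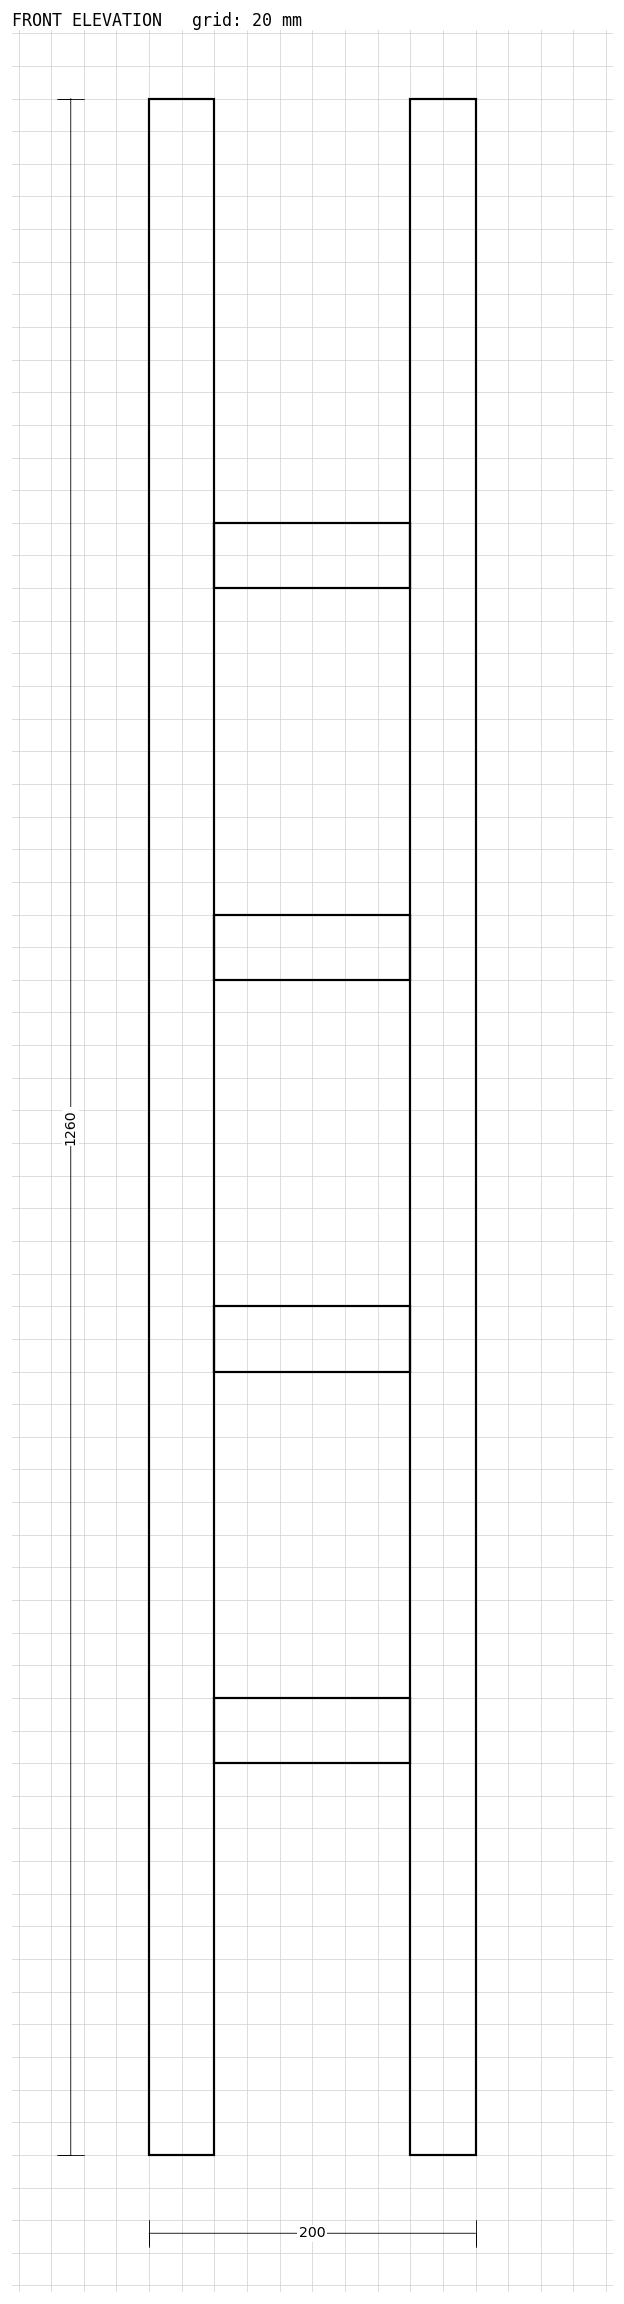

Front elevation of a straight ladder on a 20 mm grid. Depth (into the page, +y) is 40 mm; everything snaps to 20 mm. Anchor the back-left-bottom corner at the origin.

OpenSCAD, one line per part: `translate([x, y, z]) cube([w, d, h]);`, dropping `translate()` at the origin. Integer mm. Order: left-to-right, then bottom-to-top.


cube([40, 40, 1260]);
translate([40, 0, 240]) cube([120, 40, 40]);
translate([40, 0, 480]) cube([120, 40, 40]);
translate([40, 0, 720]) cube([120, 40, 40]);
translate([40, 0, 960]) cube([120, 40, 40]);
translate([160, 0, 0]) cube([40, 40, 1260]);
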